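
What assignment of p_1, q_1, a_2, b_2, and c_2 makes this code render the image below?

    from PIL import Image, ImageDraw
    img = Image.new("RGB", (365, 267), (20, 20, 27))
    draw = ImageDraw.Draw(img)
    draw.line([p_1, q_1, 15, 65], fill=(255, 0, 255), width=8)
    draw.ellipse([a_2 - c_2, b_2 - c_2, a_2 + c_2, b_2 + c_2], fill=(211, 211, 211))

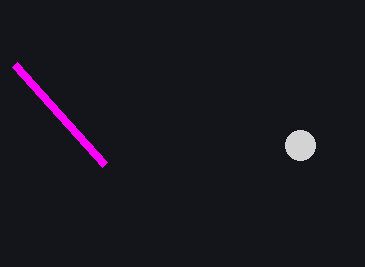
p_1 = 105
q_1 = 165
a_2 = 300
b_2 = 145
c_2 = 15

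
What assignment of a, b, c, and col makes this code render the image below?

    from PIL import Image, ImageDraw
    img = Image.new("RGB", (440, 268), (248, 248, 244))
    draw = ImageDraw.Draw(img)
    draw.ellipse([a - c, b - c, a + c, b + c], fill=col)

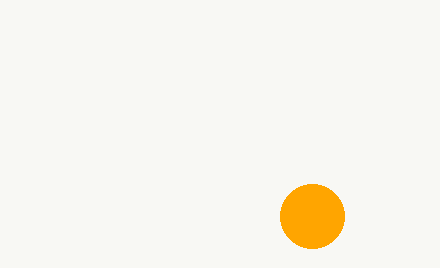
a = 312; b = 216; c = 32; col = 'orange'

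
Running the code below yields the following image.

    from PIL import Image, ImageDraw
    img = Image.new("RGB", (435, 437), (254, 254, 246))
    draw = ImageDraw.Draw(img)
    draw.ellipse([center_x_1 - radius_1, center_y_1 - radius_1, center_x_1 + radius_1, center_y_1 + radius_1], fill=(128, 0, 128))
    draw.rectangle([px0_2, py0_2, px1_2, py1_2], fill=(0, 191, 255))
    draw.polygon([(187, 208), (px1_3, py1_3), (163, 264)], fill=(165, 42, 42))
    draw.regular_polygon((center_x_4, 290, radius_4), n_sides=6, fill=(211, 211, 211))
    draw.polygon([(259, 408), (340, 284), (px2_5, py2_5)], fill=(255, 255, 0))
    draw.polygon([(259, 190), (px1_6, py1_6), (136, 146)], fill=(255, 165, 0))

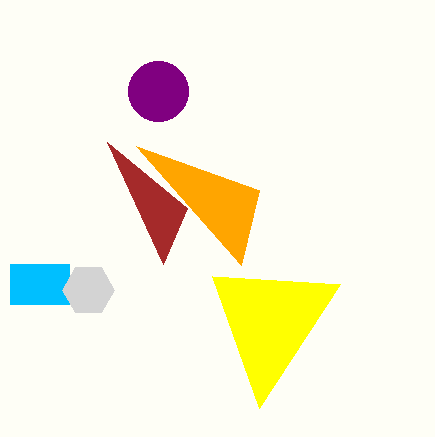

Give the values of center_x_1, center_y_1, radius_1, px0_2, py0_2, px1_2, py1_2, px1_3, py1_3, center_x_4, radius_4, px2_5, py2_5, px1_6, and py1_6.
center_x_1 = 158
center_y_1 = 91
radius_1 = 30
px0_2 = 10
py0_2 = 264
px1_2 = 69
py1_2 = 304
px1_3 = 107
py1_3 = 142
center_x_4 = 88
radius_4 = 26
px2_5 = 212
py2_5 = 276
px1_6 = 241
py1_6 = 265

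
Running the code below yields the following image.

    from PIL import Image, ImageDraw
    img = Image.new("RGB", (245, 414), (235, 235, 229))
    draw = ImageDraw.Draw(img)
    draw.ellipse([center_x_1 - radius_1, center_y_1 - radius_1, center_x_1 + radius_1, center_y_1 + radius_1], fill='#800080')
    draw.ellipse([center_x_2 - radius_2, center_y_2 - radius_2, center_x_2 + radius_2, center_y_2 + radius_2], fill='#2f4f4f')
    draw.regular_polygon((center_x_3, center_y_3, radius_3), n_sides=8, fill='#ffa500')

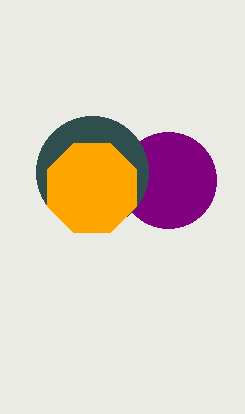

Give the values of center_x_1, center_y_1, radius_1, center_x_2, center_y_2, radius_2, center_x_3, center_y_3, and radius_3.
center_x_1 = 168
center_y_1 = 180
radius_1 = 48
center_x_2 = 92
center_y_2 = 172
radius_2 = 56
center_x_3 = 92
center_y_3 = 188
radius_3 = 48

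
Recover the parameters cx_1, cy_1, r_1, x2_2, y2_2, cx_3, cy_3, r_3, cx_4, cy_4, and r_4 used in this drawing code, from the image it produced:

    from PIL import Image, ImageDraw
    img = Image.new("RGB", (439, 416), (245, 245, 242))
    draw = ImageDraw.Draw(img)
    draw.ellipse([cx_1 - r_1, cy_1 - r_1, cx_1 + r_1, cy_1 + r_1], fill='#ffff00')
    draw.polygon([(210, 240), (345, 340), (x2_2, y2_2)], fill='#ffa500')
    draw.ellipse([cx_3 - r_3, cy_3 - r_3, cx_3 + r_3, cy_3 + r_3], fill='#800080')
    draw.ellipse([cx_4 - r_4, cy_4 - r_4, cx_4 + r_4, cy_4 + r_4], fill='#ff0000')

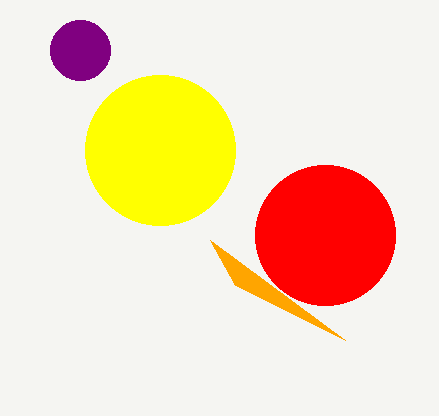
cx_1 = 160, cy_1 = 150, r_1 = 75, x2_2 = 235, y2_2 = 285, cx_3 = 80, cy_3 = 50, r_3 = 30, cx_4 = 325, cy_4 = 235, r_4 = 70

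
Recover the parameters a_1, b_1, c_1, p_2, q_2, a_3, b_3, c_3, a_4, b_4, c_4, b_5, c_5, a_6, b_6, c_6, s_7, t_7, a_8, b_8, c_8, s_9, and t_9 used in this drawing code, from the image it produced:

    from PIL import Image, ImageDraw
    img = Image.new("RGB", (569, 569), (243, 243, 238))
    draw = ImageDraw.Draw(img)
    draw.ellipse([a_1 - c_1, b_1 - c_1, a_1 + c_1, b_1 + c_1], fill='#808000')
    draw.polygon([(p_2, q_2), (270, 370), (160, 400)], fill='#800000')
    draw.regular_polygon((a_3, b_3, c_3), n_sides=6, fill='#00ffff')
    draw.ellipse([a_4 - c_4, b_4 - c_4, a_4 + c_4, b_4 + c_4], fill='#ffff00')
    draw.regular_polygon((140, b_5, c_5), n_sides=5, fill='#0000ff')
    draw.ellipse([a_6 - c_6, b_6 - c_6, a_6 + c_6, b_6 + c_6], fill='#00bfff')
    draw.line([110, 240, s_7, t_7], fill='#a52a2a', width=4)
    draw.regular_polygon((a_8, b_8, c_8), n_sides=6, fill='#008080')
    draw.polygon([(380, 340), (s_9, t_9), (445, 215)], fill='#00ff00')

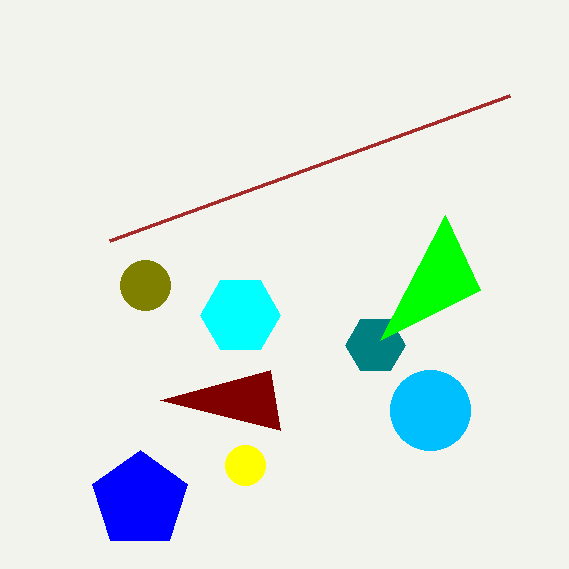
a_1 = 145, b_1 = 285, c_1 = 25, p_2 = 280, q_2 = 430, a_3 = 240, b_3 = 315, c_3 = 40, a_4 = 245, b_4 = 465, c_4 = 20, b_5 = 500, c_5 = 50, a_6 = 430, b_6 = 410, c_6 = 40, s_7 = 510, t_7 = 95, a_8 = 375, b_8 = 345, c_8 = 30, s_9 = 480, t_9 = 290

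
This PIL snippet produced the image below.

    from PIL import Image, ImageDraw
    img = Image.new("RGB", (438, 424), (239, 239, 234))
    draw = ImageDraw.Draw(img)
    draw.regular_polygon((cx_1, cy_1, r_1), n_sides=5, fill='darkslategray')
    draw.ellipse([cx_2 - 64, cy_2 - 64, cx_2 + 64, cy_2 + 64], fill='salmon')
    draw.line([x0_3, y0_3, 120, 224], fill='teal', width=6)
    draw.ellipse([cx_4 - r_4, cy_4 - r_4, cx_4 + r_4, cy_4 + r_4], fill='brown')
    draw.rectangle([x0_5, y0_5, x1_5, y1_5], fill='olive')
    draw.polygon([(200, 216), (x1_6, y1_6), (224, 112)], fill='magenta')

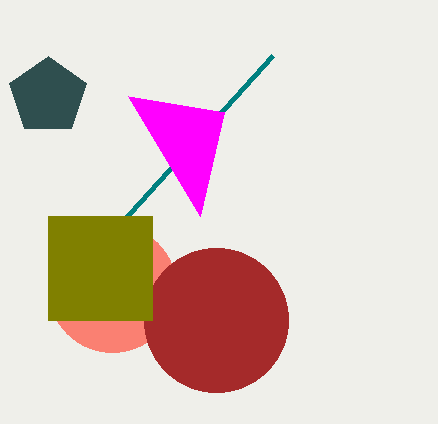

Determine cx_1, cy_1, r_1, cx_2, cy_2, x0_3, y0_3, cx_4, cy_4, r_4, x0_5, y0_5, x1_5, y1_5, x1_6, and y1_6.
cx_1 = 48, cy_1 = 96, r_1 = 40, cx_2 = 112, cy_2 = 288, x0_3 = 272, y0_3 = 56, cx_4 = 216, cy_4 = 320, r_4 = 72, x0_5 = 48, y0_5 = 216, x1_5 = 152, y1_5 = 320, x1_6 = 128, y1_6 = 96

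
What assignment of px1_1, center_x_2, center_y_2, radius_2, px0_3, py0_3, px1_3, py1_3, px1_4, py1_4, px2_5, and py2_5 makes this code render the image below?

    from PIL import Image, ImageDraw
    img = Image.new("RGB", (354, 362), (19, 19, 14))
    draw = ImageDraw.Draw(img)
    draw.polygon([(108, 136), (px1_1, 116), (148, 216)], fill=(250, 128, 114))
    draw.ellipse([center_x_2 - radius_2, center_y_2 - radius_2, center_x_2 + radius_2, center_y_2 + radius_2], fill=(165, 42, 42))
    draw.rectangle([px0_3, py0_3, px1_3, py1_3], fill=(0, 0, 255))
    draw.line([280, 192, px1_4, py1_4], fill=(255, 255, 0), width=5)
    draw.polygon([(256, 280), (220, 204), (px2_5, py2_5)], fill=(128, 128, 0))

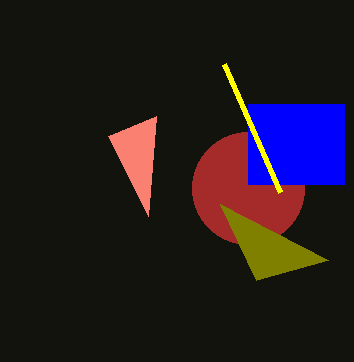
px1_1 = 156, center_x_2 = 248, center_y_2 = 188, radius_2 = 56, px0_3 = 248, py0_3 = 104, px1_3 = 344, py1_3 = 184, px1_4 = 224, py1_4 = 64, px2_5 = 328, py2_5 = 260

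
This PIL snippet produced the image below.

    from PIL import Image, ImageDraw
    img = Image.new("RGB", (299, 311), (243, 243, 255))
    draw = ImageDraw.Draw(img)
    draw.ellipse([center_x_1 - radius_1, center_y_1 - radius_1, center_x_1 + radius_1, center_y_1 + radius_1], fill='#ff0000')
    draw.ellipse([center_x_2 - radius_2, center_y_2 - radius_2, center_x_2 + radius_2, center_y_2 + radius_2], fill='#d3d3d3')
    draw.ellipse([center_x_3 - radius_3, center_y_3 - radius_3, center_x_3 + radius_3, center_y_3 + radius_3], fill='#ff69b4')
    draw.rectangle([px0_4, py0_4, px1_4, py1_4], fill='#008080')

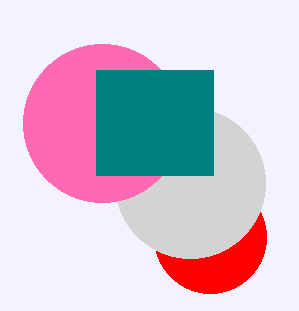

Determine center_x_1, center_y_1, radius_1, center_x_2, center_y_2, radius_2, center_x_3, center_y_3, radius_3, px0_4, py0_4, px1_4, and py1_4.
center_x_1 = 210; center_y_1 = 237; radius_1 = 56; center_x_2 = 190; center_y_2 = 183; radius_2 = 75; center_x_3 = 102; center_y_3 = 123; radius_3 = 79; px0_4 = 96; py0_4 = 70; px1_4 = 213; py1_4 = 175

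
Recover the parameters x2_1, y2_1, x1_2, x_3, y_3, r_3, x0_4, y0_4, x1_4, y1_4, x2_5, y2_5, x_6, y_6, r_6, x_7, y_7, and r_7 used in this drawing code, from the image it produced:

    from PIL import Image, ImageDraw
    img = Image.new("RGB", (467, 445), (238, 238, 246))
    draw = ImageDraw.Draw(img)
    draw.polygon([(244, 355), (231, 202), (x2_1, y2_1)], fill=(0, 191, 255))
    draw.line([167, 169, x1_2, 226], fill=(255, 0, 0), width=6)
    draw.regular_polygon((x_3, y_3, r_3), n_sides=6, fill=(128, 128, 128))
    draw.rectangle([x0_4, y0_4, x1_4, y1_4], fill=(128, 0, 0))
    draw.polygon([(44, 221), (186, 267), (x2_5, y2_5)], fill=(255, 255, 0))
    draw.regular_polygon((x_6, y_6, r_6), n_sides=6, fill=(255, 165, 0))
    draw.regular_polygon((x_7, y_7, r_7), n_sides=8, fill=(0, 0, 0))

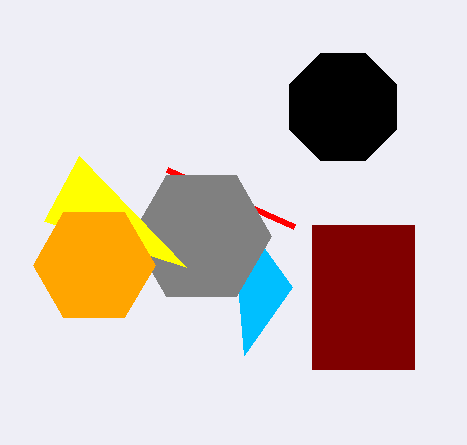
x2_1 = 292, y2_1 = 287, x1_2 = 294, x_3 = 201, y_3 = 236, r_3 = 70, x0_4 = 312, y0_4 = 225, x1_4 = 414, y1_4 = 369, x2_5 = 79, y2_5 = 156, x_6 = 94, y_6 = 265, r_6 = 61, x_7 = 343, y_7 = 107, r_7 = 58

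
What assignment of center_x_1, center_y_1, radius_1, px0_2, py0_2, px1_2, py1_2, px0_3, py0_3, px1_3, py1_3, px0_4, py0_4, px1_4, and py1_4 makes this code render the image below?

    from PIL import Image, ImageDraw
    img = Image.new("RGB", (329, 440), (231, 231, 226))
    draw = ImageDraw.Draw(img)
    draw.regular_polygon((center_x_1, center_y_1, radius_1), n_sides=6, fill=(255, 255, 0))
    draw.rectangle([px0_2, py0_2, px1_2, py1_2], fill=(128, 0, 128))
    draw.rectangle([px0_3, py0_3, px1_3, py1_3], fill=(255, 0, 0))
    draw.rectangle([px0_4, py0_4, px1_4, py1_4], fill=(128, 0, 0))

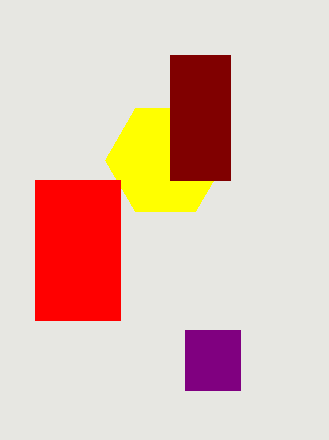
center_x_1 = 165, center_y_1 = 160, radius_1 = 60, px0_2 = 185, py0_2 = 330, px1_2 = 240, py1_2 = 390, px0_3 = 35, py0_3 = 180, px1_3 = 120, py1_3 = 320, px0_4 = 170, py0_4 = 55, px1_4 = 230, py1_4 = 180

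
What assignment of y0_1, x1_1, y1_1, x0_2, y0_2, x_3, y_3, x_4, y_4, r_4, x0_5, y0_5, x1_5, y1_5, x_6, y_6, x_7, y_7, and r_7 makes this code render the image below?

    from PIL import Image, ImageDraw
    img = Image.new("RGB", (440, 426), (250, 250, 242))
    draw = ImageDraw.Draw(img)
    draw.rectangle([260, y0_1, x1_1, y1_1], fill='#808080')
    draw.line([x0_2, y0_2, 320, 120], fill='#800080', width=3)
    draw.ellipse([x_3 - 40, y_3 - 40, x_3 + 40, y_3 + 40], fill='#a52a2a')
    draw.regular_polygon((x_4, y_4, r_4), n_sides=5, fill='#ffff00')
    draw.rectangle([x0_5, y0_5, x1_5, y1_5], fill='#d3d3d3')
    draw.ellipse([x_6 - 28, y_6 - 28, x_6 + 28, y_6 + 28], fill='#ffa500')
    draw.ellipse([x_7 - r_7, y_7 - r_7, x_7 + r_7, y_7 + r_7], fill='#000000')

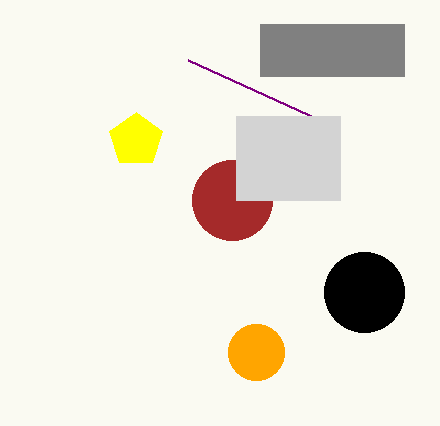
y0_1 = 24
x1_1 = 404
y1_1 = 76
x0_2 = 188
y0_2 = 60
x_3 = 232
y_3 = 200
x_4 = 136
y_4 = 140
r_4 = 28
x0_5 = 236
y0_5 = 116
x1_5 = 340
y1_5 = 200
x_6 = 256
y_6 = 352
x_7 = 364
y_7 = 292
r_7 = 40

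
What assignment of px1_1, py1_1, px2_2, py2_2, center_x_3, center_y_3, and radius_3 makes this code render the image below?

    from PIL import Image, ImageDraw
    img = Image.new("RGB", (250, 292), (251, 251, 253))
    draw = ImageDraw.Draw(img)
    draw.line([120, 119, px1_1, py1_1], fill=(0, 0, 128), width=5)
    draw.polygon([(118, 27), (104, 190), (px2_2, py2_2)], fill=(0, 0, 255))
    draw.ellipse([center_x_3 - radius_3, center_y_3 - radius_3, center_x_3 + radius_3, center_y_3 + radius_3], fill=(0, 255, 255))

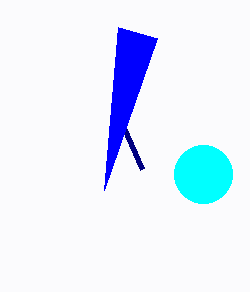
px1_1 = 142
py1_1 = 169
px2_2 = 157
py2_2 = 38
center_x_3 = 203
center_y_3 = 174
radius_3 = 29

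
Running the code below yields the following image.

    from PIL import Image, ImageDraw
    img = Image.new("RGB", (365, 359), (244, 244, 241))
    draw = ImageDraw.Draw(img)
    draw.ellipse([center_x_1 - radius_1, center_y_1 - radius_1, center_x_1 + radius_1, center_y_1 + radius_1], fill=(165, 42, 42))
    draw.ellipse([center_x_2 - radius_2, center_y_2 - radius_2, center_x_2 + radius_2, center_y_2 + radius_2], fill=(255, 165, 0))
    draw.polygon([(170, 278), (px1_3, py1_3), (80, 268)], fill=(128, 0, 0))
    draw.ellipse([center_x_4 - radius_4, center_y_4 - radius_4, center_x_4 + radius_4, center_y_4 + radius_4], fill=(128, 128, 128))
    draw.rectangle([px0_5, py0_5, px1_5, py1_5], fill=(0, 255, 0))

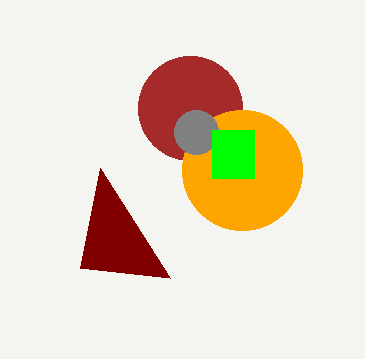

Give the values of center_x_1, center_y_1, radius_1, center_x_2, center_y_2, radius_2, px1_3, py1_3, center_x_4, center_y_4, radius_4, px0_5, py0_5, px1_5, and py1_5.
center_x_1 = 190; center_y_1 = 108; radius_1 = 52; center_x_2 = 242; center_y_2 = 170; radius_2 = 60; px1_3 = 100; py1_3 = 168; center_x_4 = 196; center_y_4 = 132; radius_4 = 22; px0_5 = 212; py0_5 = 130; px1_5 = 254; py1_5 = 178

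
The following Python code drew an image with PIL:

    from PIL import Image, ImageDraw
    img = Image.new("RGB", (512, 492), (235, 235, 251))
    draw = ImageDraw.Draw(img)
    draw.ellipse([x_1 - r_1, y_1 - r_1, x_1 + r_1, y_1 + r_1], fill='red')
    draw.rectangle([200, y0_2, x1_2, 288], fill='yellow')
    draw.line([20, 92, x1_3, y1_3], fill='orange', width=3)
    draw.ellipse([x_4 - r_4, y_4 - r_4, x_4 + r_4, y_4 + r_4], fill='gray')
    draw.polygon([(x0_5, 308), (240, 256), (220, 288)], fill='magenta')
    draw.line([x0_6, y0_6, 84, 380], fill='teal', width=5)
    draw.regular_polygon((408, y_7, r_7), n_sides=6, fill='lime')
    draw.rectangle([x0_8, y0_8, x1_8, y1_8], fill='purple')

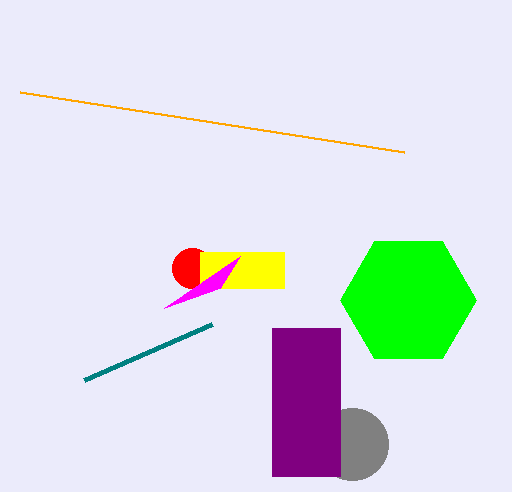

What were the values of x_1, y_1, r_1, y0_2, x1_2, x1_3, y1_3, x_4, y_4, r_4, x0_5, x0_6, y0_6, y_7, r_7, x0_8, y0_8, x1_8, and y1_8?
x_1 = 192; y_1 = 268; r_1 = 20; y0_2 = 252; x1_2 = 284; x1_3 = 404; y1_3 = 152; x_4 = 352; y_4 = 444; r_4 = 36; x0_5 = 164; x0_6 = 212; y0_6 = 324; y_7 = 300; r_7 = 68; x0_8 = 272; y0_8 = 328; x1_8 = 340; y1_8 = 476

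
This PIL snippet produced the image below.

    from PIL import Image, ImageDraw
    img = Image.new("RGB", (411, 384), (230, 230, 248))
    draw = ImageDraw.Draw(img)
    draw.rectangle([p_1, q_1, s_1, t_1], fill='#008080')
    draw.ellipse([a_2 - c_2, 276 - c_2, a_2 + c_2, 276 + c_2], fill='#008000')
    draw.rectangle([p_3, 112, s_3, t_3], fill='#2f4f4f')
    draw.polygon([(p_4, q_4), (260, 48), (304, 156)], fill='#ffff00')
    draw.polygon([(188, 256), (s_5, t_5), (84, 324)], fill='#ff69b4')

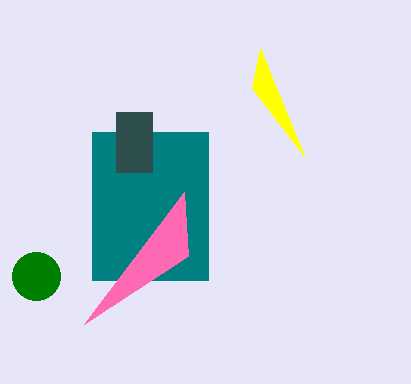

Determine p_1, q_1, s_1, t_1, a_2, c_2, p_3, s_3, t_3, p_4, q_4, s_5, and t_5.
p_1 = 92
q_1 = 132
s_1 = 208
t_1 = 280
a_2 = 36
c_2 = 24
p_3 = 116
s_3 = 152
t_3 = 172
p_4 = 252
q_4 = 88
s_5 = 184
t_5 = 192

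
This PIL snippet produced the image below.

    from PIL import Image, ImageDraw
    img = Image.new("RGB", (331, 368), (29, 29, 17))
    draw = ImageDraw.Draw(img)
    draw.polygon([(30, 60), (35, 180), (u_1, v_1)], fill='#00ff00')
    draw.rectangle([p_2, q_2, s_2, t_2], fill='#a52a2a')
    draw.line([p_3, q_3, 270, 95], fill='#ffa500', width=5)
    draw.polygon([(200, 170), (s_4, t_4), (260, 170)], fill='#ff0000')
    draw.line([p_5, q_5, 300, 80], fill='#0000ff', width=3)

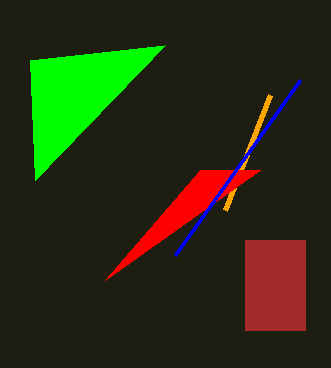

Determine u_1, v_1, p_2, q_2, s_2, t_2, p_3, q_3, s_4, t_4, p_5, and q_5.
u_1 = 165, v_1 = 45, p_2 = 245, q_2 = 240, s_2 = 305, t_2 = 330, p_3 = 225, q_3 = 210, s_4 = 105, t_4 = 280, p_5 = 175, q_5 = 255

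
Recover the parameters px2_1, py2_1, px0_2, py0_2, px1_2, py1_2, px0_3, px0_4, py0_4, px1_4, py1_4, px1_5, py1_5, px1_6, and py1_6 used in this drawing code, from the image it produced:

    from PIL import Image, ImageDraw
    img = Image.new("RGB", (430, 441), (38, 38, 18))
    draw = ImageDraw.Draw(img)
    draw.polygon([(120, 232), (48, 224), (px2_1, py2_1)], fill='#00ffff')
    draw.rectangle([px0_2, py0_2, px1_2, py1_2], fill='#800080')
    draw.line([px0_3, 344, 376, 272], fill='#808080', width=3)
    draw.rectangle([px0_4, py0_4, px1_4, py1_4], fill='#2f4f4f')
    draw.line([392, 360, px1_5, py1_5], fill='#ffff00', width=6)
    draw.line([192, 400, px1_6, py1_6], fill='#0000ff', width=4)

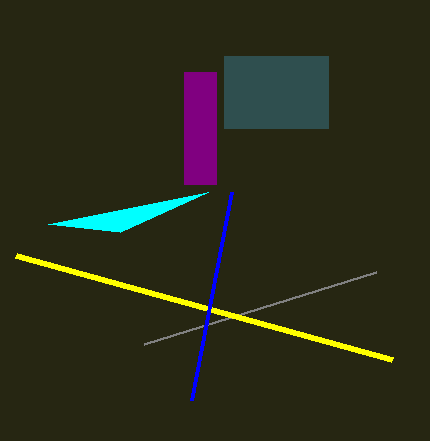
px2_1 = 208; py2_1 = 192; px0_2 = 184; py0_2 = 72; px1_2 = 216; py1_2 = 184; px0_3 = 144; px0_4 = 224; py0_4 = 56; px1_4 = 328; py1_4 = 128; px1_5 = 16; py1_5 = 256; px1_6 = 232; py1_6 = 192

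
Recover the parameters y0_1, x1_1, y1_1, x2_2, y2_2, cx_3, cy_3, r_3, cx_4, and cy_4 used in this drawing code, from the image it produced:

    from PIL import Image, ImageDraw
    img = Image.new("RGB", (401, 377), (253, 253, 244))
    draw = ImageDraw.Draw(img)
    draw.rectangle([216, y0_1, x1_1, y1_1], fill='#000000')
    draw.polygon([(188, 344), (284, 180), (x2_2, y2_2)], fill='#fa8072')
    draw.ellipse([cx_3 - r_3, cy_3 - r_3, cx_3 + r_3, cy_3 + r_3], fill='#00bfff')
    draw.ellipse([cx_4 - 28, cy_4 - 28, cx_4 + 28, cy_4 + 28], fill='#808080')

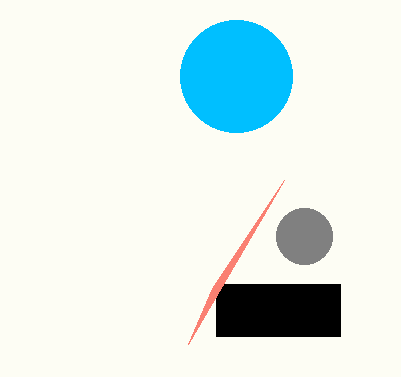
y0_1 = 284; x1_1 = 340; y1_1 = 336; x2_2 = 212; y2_2 = 288; cx_3 = 236; cy_3 = 76; r_3 = 56; cx_4 = 304; cy_4 = 236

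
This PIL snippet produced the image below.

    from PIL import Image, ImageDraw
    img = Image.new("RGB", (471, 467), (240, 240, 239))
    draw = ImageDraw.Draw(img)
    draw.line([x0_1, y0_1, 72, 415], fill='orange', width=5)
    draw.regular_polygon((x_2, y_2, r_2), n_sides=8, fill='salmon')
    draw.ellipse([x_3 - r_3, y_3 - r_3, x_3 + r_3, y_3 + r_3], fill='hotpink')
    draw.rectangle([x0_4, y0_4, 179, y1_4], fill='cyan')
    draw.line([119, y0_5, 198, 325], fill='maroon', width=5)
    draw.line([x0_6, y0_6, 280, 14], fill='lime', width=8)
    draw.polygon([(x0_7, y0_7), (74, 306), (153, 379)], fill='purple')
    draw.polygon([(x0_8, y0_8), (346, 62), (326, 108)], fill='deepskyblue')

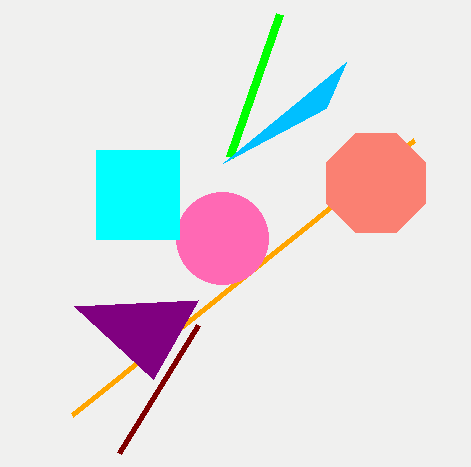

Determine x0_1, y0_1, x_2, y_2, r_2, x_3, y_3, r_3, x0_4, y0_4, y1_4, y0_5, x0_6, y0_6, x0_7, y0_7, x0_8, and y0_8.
x0_1 = 414, y0_1 = 140, x_2 = 376, y_2 = 183, r_2 = 54, x_3 = 222, y_3 = 238, r_3 = 46, x0_4 = 96, y0_4 = 150, y1_4 = 239, y0_5 = 453, x0_6 = 230, y0_6 = 157, x0_7 = 198, y0_7 = 300, x0_8 = 223, y0_8 = 163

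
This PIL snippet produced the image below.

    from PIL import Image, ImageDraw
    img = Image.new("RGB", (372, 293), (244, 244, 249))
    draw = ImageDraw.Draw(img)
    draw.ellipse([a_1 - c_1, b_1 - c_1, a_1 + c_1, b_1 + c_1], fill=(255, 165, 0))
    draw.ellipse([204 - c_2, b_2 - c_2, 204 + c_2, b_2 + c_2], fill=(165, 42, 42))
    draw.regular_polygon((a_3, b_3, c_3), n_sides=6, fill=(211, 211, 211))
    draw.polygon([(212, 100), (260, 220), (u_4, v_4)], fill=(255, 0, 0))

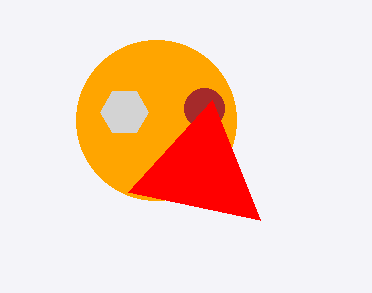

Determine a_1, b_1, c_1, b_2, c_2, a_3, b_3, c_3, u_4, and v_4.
a_1 = 156
b_1 = 120
c_1 = 80
b_2 = 108
c_2 = 20
a_3 = 124
b_3 = 112
c_3 = 24
u_4 = 128
v_4 = 192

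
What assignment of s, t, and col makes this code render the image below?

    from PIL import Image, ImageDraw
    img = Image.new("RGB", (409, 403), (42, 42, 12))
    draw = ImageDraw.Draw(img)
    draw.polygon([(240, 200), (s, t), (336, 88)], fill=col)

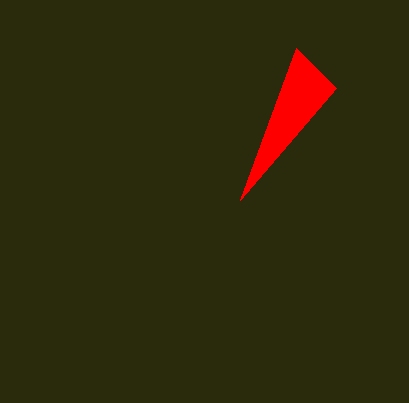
s = 296
t = 48
col = 'red'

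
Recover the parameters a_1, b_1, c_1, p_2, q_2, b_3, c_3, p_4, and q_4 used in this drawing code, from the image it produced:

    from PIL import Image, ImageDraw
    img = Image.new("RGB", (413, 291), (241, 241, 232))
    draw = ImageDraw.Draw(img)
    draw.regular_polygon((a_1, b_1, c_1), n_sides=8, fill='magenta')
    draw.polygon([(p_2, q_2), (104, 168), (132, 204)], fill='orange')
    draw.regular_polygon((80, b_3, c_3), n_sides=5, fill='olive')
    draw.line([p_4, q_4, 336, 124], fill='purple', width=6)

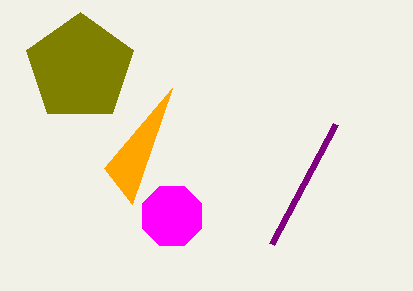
a_1 = 172
b_1 = 216
c_1 = 32
p_2 = 172
q_2 = 88
b_3 = 68
c_3 = 56
p_4 = 272
q_4 = 244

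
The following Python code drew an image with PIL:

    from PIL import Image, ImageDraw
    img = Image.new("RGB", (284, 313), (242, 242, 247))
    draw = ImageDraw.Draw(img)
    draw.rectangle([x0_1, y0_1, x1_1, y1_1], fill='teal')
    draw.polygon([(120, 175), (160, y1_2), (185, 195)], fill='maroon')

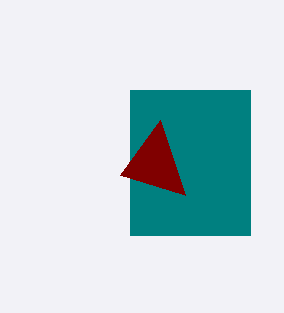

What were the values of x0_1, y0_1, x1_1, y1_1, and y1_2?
x0_1 = 130; y0_1 = 90; x1_1 = 250; y1_1 = 235; y1_2 = 120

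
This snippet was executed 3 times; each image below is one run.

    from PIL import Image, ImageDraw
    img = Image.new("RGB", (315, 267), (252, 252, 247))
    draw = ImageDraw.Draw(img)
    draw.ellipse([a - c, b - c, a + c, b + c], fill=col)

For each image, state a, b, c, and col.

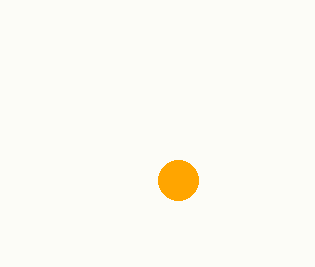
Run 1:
a = 178; b = 180; c = 20; col = 'orange'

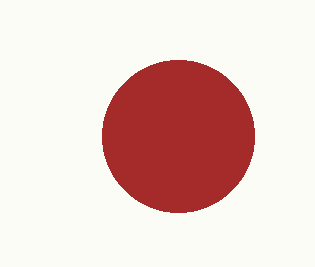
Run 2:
a = 178; b = 136; c = 76; col = 'brown'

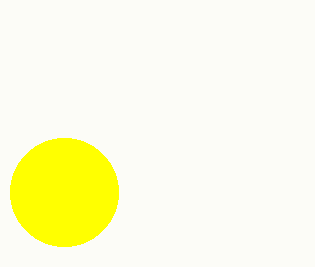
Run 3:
a = 64; b = 192; c = 54; col = 'yellow'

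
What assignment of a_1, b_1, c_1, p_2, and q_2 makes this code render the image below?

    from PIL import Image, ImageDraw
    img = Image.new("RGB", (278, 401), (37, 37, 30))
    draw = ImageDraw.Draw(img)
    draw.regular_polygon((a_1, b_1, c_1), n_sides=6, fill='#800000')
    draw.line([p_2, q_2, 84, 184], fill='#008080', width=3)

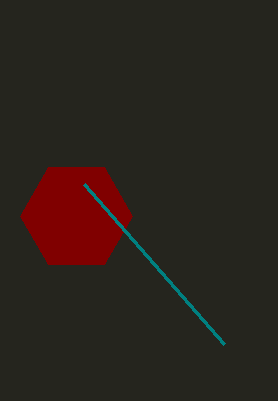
a_1 = 76; b_1 = 216; c_1 = 56; p_2 = 224; q_2 = 344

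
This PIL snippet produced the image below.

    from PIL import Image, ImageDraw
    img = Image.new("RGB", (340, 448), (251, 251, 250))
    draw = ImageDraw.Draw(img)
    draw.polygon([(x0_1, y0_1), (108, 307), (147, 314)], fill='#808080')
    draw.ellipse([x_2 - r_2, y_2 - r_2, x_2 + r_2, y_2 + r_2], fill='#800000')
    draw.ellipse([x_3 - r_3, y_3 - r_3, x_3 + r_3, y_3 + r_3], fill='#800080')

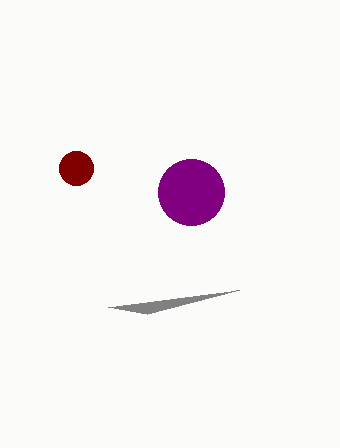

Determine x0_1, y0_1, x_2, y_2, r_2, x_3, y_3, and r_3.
x0_1 = 239, y0_1 = 290, x_2 = 76, y_2 = 168, r_2 = 17, x_3 = 191, y_3 = 192, r_3 = 33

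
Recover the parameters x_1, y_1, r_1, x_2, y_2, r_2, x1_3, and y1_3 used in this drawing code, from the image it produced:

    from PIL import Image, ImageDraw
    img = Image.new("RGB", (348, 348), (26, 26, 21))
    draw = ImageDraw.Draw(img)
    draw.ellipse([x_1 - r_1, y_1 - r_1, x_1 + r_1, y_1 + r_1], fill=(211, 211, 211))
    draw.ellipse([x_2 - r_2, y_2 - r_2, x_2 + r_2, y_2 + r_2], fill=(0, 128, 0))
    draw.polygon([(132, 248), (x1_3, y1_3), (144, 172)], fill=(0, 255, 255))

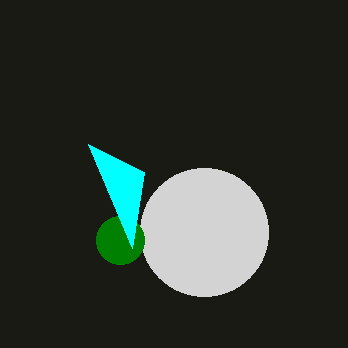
x_1 = 204
y_1 = 232
r_1 = 64
x_2 = 120
y_2 = 240
r_2 = 24
x1_3 = 88
y1_3 = 144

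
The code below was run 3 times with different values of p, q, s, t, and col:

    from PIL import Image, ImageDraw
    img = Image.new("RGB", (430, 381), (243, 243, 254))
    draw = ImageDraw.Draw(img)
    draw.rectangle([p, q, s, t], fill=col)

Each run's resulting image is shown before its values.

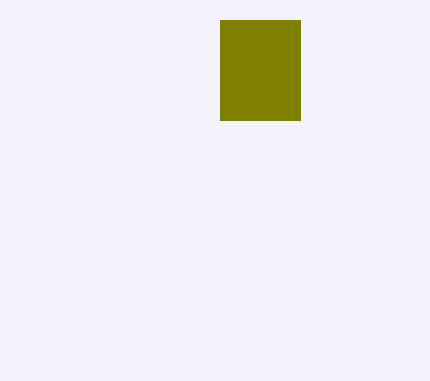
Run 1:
p = 220, q = 20, s = 300, t = 120, col = 'olive'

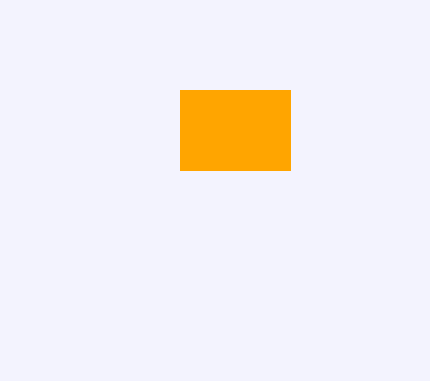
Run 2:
p = 180, q = 90, s = 290, t = 170, col = 'orange'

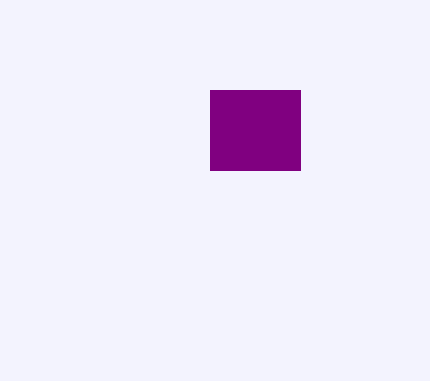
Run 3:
p = 210, q = 90, s = 300, t = 170, col = 'purple'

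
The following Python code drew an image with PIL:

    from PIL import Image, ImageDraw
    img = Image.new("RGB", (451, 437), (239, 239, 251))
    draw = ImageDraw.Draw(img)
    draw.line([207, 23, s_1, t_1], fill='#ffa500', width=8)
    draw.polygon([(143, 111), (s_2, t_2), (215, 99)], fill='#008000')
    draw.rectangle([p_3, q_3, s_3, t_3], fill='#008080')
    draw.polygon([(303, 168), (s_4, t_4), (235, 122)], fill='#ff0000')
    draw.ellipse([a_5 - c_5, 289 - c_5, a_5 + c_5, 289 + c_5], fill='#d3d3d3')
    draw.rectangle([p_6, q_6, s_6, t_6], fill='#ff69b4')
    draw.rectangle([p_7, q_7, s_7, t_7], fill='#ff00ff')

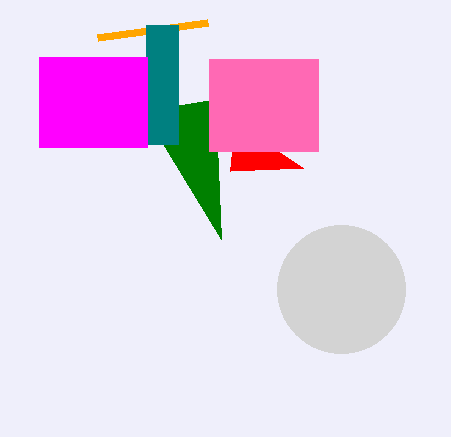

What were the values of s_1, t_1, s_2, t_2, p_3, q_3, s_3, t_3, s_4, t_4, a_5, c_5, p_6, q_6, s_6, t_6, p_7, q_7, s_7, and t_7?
s_1 = 97; t_1 = 38; s_2 = 221; t_2 = 239; p_3 = 146; q_3 = 25; s_3 = 178; t_3 = 144; s_4 = 230; t_4 = 171; a_5 = 341; c_5 = 64; p_6 = 209; q_6 = 59; s_6 = 318; t_6 = 151; p_7 = 39; q_7 = 57; s_7 = 147; t_7 = 147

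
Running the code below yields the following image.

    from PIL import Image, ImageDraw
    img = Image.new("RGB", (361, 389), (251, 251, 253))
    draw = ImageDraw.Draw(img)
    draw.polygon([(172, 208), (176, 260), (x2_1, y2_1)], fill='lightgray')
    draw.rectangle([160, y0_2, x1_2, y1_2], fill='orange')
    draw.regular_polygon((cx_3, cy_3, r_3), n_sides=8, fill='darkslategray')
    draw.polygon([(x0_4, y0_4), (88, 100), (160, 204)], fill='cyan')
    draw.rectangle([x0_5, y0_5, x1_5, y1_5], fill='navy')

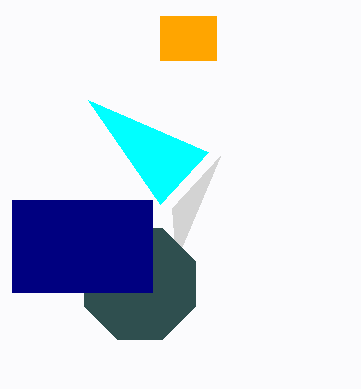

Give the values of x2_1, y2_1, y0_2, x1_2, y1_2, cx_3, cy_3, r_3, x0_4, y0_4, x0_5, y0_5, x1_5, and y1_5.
x2_1 = 220, y2_1 = 156, y0_2 = 16, x1_2 = 216, y1_2 = 60, cx_3 = 140, cy_3 = 284, r_3 = 60, x0_4 = 208, y0_4 = 152, x0_5 = 12, y0_5 = 200, x1_5 = 152, y1_5 = 292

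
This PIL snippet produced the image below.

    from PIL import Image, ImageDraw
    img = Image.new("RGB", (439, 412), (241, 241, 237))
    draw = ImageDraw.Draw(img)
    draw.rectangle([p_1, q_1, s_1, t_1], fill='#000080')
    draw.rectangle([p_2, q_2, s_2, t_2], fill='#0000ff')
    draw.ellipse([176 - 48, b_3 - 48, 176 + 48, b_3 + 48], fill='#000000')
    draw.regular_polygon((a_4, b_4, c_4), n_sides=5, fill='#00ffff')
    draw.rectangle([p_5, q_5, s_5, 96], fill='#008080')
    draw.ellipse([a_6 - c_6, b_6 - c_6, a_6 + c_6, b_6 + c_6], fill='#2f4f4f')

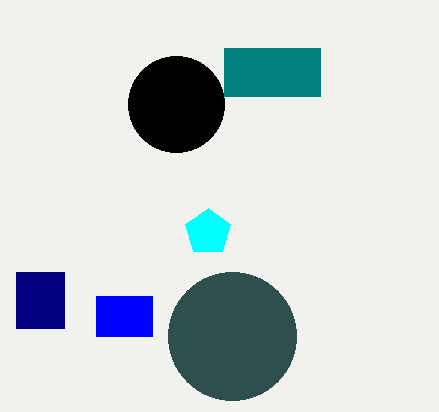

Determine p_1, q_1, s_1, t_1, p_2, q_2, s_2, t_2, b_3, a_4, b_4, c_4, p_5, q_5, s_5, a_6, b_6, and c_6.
p_1 = 16; q_1 = 272; s_1 = 64; t_1 = 328; p_2 = 96; q_2 = 296; s_2 = 152; t_2 = 336; b_3 = 104; a_4 = 208; b_4 = 232; c_4 = 24; p_5 = 224; q_5 = 48; s_5 = 320; a_6 = 232; b_6 = 336; c_6 = 64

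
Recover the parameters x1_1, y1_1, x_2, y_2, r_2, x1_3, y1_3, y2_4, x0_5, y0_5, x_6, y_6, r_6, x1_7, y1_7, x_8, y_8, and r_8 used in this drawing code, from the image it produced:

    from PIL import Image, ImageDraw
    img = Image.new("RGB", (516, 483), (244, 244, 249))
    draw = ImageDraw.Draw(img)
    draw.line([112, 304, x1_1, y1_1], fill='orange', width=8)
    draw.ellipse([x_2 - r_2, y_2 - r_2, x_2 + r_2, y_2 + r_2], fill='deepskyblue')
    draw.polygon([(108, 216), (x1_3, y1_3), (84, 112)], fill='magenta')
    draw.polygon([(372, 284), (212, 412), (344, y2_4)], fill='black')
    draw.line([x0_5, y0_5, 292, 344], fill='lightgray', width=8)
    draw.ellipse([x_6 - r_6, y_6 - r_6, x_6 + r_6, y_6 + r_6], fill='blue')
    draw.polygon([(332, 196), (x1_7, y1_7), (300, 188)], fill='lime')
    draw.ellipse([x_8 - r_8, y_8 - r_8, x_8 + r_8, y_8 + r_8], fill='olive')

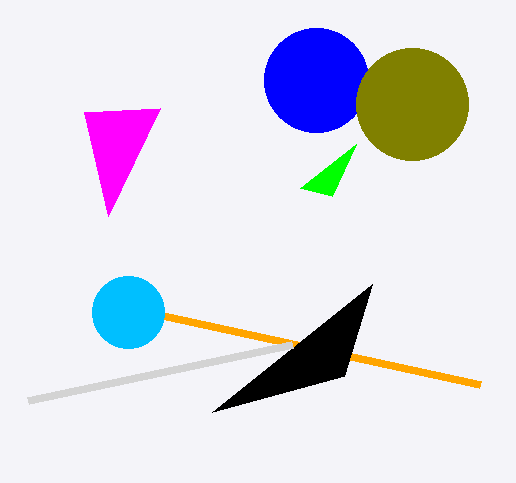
x1_1 = 480, y1_1 = 384, x_2 = 128, y_2 = 312, r_2 = 36, x1_3 = 160, y1_3 = 108, y2_4 = 376, x0_5 = 28, y0_5 = 400, x_6 = 316, y_6 = 80, r_6 = 52, x1_7 = 356, y1_7 = 144, x_8 = 412, y_8 = 104, r_8 = 56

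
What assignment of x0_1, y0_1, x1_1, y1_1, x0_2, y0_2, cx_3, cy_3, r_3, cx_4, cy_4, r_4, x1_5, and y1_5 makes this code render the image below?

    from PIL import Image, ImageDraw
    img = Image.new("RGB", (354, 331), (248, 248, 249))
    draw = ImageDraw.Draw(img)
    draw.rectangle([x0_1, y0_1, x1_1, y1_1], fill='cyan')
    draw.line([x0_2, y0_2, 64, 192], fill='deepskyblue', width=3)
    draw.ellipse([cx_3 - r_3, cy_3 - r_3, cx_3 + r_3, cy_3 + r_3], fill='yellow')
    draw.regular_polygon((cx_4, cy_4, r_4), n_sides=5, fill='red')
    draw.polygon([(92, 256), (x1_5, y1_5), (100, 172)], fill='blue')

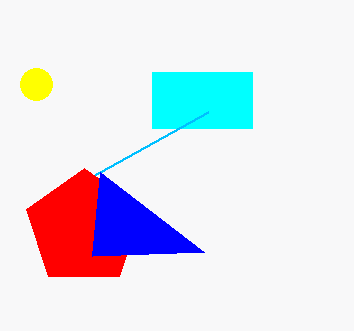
x0_1 = 152, y0_1 = 72, x1_1 = 252, y1_1 = 128, x0_2 = 208, y0_2 = 112, cx_3 = 36, cy_3 = 84, r_3 = 16, cx_4 = 84, cy_4 = 228, r_4 = 60, x1_5 = 204, y1_5 = 252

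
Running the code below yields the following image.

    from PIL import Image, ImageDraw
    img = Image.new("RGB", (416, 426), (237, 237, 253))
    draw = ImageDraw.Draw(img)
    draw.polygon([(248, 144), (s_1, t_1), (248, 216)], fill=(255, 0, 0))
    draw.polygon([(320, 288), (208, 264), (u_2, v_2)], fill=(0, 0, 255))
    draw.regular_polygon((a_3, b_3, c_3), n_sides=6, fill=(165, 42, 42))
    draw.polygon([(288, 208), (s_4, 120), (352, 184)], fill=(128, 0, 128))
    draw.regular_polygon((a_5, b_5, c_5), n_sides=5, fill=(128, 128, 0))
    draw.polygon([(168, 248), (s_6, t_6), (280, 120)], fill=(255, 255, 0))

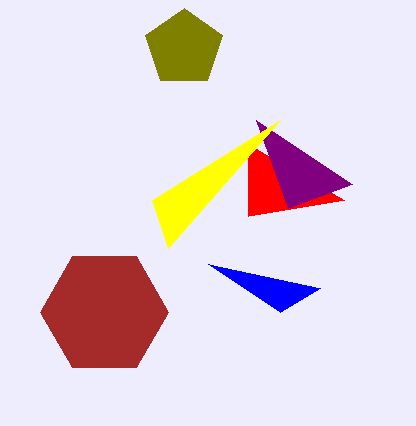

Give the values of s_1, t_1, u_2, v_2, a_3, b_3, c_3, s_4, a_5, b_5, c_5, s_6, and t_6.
s_1 = 344
t_1 = 200
u_2 = 280
v_2 = 312
a_3 = 104
b_3 = 312
c_3 = 64
s_4 = 256
a_5 = 184
b_5 = 48
c_5 = 40
s_6 = 152
t_6 = 200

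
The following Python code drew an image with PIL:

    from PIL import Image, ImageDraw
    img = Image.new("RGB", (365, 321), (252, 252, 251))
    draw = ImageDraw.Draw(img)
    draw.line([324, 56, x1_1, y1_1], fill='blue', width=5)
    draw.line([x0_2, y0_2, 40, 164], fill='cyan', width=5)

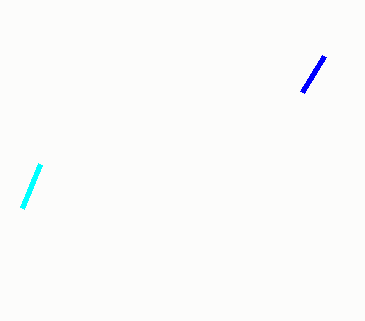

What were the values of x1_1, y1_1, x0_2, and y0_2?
x1_1 = 302
y1_1 = 92
x0_2 = 22
y0_2 = 208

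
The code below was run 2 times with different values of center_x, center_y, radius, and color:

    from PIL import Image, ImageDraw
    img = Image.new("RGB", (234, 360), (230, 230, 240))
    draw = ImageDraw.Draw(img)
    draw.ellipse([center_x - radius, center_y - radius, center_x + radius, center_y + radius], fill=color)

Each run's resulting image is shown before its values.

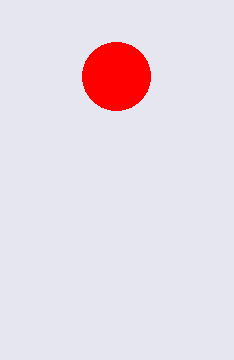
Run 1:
center_x = 116
center_y = 76
radius = 34
color = 'red'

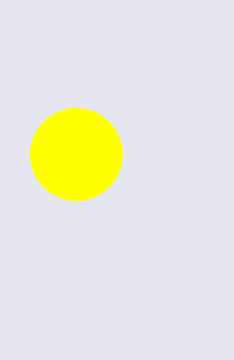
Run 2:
center_x = 76
center_y = 154
radius = 46
color = 'yellow'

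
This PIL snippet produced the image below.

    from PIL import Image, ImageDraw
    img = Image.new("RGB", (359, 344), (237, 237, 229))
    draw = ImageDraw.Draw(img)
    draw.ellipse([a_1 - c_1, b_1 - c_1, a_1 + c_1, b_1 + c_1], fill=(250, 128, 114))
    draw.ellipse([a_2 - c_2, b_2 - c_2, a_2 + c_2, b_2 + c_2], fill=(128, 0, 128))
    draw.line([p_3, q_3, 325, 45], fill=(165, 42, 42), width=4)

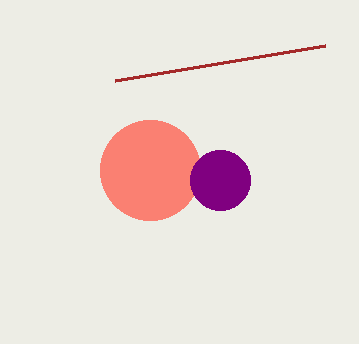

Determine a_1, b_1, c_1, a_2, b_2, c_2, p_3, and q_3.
a_1 = 150, b_1 = 170, c_1 = 50, a_2 = 220, b_2 = 180, c_2 = 30, p_3 = 115, q_3 = 80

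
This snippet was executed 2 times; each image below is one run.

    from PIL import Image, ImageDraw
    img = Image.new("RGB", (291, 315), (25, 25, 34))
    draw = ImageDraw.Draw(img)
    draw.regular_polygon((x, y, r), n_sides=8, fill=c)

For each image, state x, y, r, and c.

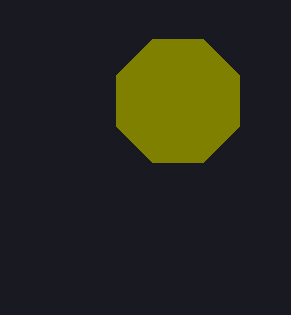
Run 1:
x = 178, y = 101, r = 67, c = 'olive'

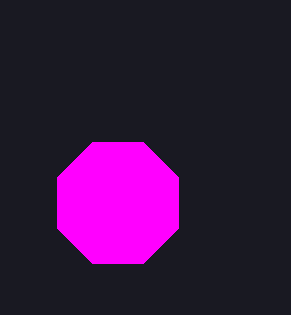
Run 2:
x = 118, y = 203, r = 66, c = 'magenta'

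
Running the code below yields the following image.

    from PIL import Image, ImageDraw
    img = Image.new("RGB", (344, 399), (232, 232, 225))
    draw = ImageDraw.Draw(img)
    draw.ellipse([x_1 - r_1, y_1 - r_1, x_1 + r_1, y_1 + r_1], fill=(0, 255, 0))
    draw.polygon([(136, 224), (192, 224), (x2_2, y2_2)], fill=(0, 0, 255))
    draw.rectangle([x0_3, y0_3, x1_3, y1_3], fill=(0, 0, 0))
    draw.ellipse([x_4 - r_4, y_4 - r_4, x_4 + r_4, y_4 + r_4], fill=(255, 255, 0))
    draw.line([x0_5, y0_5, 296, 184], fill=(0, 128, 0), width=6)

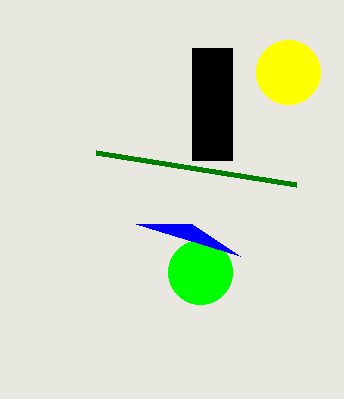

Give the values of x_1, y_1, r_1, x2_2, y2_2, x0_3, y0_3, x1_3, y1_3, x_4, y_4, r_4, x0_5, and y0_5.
x_1 = 200; y_1 = 272; r_1 = 32; x2_2 = 240; y2_2 = 256; x0_3 = 192; y0_3 = 48; x1_3 = 232; y1_3 = 160; x_4 = 288; y_4 = 72; r_4 = 32; x0_5 = 96; y0_5 = 152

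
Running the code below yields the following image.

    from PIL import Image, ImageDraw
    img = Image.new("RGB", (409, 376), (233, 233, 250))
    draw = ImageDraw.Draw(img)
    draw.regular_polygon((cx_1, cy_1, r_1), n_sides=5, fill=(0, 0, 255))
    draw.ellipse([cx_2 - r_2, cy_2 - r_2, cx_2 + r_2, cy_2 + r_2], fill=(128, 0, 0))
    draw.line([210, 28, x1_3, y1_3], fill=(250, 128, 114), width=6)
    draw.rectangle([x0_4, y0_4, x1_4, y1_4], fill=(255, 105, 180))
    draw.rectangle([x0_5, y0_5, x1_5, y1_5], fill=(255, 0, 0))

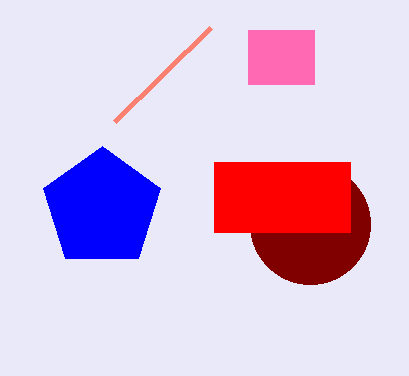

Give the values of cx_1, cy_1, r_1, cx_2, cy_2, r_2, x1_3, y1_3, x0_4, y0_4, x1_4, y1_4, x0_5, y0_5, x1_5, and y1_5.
cx_1 = 102; cy_1 = 208; r_1 = 62; cx_2 = 310; cy_2 = 224; r_2 = 60; x1_3 = 114; y1_3 = 122; x0_4 = 248; y0_4 = 30; x1_4 = 314; y1_4 = 84; x0_5 = 214; y0_5 = 162; x1_5 = 350; y1_5 = 232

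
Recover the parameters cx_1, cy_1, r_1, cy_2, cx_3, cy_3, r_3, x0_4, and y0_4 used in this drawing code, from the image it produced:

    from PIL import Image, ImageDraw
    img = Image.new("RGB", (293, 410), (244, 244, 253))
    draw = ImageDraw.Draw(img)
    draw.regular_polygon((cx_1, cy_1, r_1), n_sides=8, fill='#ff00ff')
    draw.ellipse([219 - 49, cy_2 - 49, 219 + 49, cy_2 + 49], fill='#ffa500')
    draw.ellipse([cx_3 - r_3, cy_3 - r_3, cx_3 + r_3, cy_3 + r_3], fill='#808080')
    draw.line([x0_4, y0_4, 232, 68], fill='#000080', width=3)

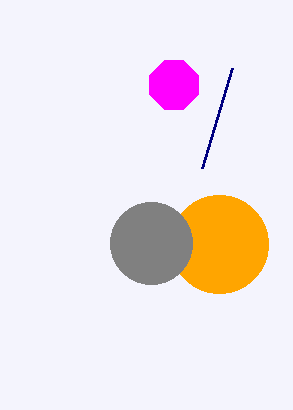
cx_1 = 174
cy_1 = 85
r_1 = 26
cy_2 = 244
cx_3 = 151
cy_3 = 243
r_3 = 41
x0_4 = 202
y0_4 = 168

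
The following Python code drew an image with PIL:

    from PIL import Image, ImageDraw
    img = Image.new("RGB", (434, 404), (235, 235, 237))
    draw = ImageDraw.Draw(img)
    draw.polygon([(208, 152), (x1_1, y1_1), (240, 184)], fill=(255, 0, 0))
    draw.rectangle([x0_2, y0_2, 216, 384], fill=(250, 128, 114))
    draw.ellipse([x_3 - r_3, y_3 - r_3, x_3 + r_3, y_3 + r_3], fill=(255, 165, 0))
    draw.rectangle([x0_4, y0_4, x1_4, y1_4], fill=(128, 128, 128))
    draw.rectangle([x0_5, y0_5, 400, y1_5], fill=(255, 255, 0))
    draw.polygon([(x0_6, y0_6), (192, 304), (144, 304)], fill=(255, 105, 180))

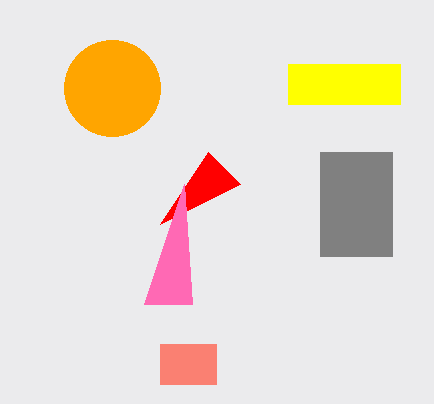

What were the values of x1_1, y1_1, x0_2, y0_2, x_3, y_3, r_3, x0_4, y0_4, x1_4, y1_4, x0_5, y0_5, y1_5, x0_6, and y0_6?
x1_1 = 160, y1_1 = 224, x0_2 = 160, y0_2 = 344, x_3 = 112, y_3 = 88, r_3 = 48, x0_4 = 320, y0_4 = 152, x1_4 = 392, y1_4 = 256, x0_5 = 288, y0_5 = 64, y1_5 = 104, x0_6 = 184, y0_6 = 184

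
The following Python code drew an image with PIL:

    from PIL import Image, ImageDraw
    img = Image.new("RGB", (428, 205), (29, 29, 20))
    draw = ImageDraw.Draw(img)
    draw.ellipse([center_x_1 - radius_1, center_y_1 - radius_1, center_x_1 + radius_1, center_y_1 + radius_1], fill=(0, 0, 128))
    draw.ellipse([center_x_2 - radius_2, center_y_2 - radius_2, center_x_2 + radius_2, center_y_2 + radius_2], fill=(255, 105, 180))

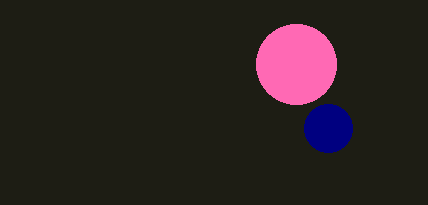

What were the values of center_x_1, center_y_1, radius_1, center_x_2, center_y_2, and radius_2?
center_x_1 = 328, center_y_1 = 128, radius_1 = 24, center_x_2 = 296, center_y_2 = 64, radius_2 = 40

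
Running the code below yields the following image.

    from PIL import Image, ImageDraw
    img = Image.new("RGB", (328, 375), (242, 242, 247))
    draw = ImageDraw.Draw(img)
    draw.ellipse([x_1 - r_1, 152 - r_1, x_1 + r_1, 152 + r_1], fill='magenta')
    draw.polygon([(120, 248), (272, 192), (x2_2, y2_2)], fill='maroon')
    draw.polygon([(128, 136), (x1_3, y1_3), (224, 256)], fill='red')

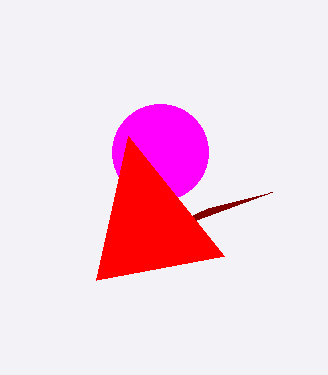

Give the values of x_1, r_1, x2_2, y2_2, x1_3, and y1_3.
x_1 = 160, r_1 = 48, x2_2 = 208, y2_2 = 208, x1_3 = 96, y1_3 = 280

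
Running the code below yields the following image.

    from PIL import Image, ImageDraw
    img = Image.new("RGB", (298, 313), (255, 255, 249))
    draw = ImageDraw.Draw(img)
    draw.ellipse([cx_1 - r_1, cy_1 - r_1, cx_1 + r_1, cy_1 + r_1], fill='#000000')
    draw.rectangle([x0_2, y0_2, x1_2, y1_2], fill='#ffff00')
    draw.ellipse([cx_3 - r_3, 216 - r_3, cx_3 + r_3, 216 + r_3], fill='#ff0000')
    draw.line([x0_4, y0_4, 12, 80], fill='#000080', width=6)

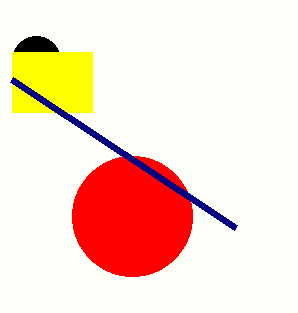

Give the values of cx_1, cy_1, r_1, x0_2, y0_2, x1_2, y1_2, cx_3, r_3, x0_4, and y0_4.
cx_1 = 36
cy_1 = 60
r_1 = 24
x0_2 = 12
y0_2 = 52
x1_2 = 92
y1_2 = 112
cx_3 = 132
r_3 = 60
x0_4 = 236
y0_4 = 228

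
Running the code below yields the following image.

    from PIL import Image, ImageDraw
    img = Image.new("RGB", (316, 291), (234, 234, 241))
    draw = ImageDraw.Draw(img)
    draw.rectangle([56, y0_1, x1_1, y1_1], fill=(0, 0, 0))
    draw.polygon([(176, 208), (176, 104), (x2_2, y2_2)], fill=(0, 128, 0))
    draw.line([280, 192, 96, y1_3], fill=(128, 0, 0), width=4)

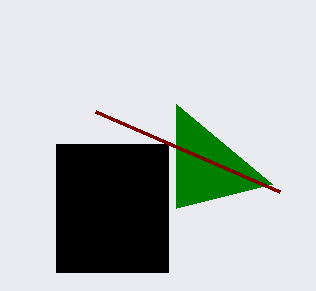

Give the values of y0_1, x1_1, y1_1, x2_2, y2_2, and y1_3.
y0_1 = 144
x1_1 = 168
y1_1 = 272
x2_2 = 272
y2_2 = 184
y1_3 = 112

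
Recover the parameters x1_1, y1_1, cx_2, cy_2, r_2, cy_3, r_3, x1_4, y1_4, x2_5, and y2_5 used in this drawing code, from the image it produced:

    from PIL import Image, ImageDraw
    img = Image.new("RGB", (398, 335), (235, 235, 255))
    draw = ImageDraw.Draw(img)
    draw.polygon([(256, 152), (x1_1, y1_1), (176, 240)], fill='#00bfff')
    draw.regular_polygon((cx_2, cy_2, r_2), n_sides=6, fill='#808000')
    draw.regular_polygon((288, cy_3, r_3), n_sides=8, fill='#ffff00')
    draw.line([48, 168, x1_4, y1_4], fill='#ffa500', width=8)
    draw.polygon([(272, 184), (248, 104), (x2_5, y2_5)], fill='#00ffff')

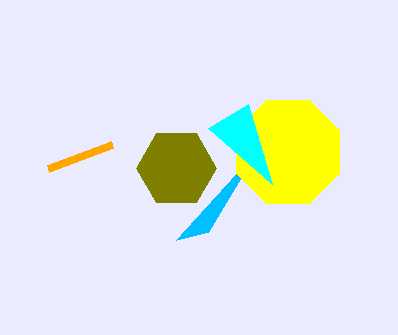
x1_1 = 208; y1_1 = 232; cx_2 = 176; cy_2 = 168; r_2 = 40; cy_3 = 152; r_3 = 56; x1_4 = 112; y1_4 = 144; x2_5 = 208; y2_5 = 128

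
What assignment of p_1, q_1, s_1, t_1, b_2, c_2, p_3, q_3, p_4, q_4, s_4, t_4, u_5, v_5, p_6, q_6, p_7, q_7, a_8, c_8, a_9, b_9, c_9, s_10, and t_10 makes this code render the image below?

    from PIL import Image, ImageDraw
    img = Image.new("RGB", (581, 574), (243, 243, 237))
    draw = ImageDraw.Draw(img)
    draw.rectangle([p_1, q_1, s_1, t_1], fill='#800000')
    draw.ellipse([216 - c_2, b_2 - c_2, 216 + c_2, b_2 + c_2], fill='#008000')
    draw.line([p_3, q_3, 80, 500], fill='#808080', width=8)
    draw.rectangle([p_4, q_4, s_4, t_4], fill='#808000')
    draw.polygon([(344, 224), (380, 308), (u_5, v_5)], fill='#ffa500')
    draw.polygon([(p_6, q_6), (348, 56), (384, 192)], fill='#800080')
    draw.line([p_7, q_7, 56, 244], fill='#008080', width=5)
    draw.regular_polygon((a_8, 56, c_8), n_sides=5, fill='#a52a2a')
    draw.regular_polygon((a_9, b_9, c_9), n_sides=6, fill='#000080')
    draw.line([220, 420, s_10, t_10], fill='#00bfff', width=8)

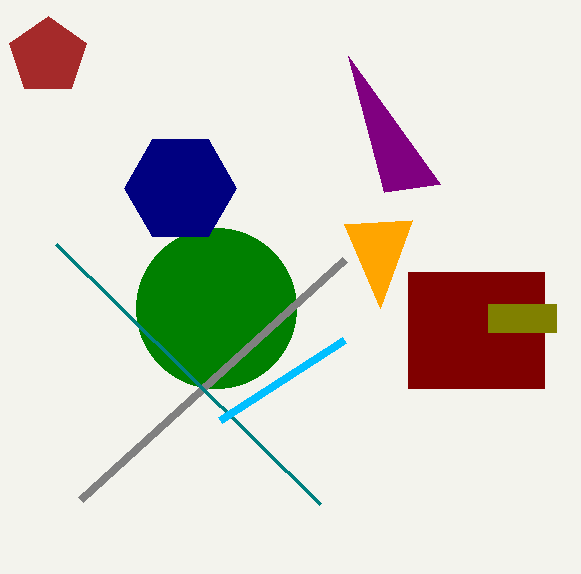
p_1 = 408; q_1 = 272; s_1 = 544; t_1 = 388; b_2 = 308; c_2 = 80; p_3 = 344; q_3 = 260; p_4 = 488; q_4 = 304; s_4 = 556; t_4 = 332; u_5 = 412; v_5 = 220; p_6 = 440; q_6 = 184; p_7 = 320; q_7 = 504; a_8 = 48; c_8 = 40; a_9 = 180; b_9 = 188; c_9 = 56; s_10 = 344; t_10 = 340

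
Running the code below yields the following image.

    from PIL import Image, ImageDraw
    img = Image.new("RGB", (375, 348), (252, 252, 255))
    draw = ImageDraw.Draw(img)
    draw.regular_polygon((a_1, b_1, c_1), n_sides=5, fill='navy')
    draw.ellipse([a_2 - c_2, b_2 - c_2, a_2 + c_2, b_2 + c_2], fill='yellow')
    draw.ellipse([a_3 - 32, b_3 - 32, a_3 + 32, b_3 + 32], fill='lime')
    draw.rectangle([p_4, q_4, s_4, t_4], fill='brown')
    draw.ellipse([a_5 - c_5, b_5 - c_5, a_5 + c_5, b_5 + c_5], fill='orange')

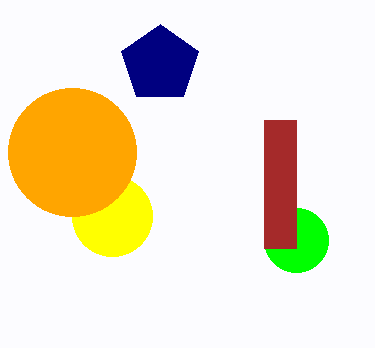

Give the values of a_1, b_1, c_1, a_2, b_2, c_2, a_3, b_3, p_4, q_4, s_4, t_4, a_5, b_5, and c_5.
a_1 = 160
b_1 = 64
c_1 = 40
a_2 = 112
b_2 = 216
c_2 = 40
a_3 = 296
b_3 = 240
p_4 = 264
q_4 = 120
s_4 = 296
t_4 = 248
a_5 = 72
b_5 = 152
c_5 = 64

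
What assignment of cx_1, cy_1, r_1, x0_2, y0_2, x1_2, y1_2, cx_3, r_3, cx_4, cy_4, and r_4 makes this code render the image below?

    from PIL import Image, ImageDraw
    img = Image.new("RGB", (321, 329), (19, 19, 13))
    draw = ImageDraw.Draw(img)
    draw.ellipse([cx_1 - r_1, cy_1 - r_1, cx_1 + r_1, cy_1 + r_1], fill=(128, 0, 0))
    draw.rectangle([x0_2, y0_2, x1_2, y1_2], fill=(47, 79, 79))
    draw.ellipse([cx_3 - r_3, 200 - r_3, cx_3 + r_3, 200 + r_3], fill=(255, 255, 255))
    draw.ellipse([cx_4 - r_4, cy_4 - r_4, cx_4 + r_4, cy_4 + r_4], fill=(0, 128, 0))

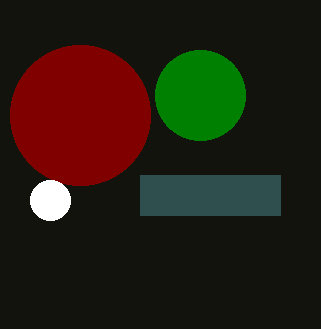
cx_1 = 80
cy_1 = 115
r_1 = 70
x0_2 = 140
y0_2 = 175
x1_2 = 280
y1_2 = 215
cx_3 = 50
r_3 = 20
cx_4 = 200
cy_4 = 95
r_4 = 45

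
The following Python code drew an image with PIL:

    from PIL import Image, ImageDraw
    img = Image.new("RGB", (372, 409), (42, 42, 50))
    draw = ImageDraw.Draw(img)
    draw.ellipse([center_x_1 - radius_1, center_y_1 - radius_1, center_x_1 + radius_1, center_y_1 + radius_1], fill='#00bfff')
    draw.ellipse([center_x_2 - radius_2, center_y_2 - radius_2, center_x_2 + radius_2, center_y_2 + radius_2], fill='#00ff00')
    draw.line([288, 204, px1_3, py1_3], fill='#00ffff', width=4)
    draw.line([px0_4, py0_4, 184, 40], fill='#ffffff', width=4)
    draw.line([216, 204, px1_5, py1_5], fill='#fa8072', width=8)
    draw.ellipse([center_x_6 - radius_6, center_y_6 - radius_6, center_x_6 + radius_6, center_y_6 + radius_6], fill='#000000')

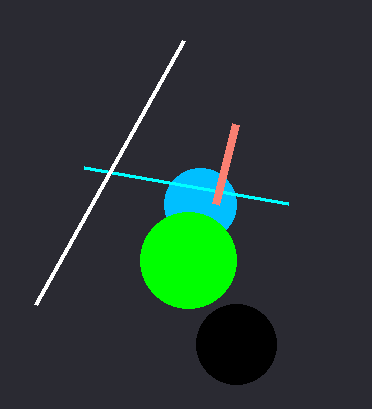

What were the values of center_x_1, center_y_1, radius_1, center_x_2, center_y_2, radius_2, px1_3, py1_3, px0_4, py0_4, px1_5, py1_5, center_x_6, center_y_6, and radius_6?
center_x_1 = 200, center_y_1 = 204, radius_1 = 36, center_x_2 = 188, center_y_2 = 260, radius_2 = 48, px1_3 = 84, py1_3 = 168, px0_4 = 36, py0_4 = 304, px1_5 = 236, py1_5 = 124, center_x_6 = 236, center_y_6 = 344, radius_6 = 40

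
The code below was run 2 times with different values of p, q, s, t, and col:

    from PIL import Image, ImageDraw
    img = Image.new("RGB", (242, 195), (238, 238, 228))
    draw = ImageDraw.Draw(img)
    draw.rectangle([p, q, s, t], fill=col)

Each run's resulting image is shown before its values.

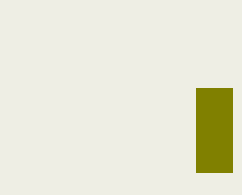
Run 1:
p = 196
q = 88
s = 232
t = 172
col = 'olive'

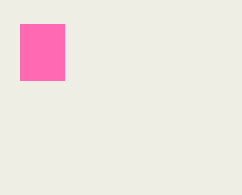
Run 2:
p = 20
q = 24
s = 64
t = 80
col = 'hotpink'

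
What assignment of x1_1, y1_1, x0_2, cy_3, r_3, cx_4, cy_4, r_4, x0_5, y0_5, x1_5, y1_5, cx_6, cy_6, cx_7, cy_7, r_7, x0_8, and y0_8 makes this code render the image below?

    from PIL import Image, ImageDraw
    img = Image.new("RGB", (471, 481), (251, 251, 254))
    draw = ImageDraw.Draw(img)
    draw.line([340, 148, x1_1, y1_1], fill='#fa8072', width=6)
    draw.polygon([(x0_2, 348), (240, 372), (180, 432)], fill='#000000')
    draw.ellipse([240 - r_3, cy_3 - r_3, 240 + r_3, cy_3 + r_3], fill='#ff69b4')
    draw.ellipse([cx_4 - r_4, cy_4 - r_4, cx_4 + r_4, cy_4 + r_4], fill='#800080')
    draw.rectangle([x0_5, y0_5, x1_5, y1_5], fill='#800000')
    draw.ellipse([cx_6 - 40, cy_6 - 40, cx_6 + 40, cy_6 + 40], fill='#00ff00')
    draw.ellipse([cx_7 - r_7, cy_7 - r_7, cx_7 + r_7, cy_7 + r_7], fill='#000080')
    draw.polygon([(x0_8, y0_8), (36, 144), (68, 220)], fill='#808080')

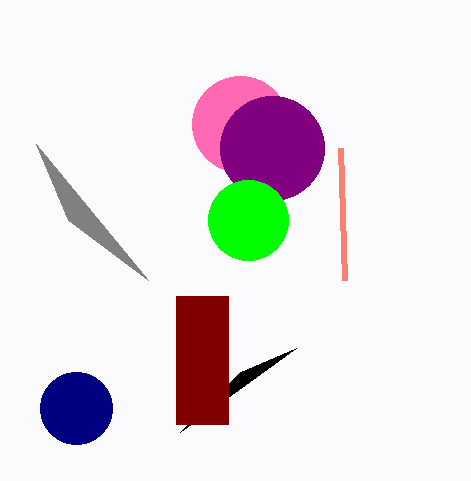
x1_1 = 344; y1_1 = 280; x0_2 = 296; cy_3 = 124; r_3 = 48; cx_4 = 272; cy_4 = 148; r_4 = 52; x0_5 = 176; y0_5 = 296; x1_5 = 228; y1_5 = 424; cx_6 = 248; cy_6 = 220; cx_7 = 76; cy_7 = 408; r_7 = 36; x0_8 = 148; y0_8 = 280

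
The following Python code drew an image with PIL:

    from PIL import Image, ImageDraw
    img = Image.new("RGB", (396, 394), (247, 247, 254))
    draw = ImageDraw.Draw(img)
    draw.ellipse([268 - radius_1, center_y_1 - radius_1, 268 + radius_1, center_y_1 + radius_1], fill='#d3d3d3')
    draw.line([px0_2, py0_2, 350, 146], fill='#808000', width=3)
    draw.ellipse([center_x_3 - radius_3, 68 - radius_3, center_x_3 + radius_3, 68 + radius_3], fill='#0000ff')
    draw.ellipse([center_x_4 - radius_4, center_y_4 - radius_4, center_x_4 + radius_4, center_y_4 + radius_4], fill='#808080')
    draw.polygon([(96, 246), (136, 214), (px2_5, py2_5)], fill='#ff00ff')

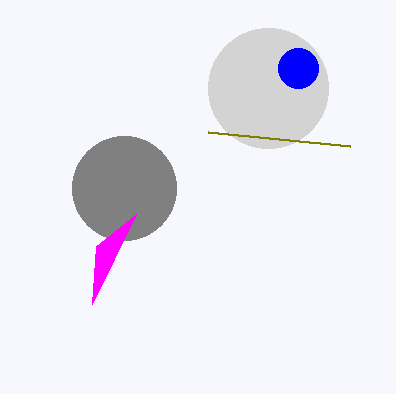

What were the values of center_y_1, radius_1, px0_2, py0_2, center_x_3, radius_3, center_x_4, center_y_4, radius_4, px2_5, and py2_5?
center_y_1 = 88
radius_1 = 60
px0_2 = 208
py0_2 = 132
center_x_3 = 298
radius_3 = 20
center_x_4 = 124
center_y_4 = 188
radius_4 = 52
px2_5 = 92
py2_5 = 304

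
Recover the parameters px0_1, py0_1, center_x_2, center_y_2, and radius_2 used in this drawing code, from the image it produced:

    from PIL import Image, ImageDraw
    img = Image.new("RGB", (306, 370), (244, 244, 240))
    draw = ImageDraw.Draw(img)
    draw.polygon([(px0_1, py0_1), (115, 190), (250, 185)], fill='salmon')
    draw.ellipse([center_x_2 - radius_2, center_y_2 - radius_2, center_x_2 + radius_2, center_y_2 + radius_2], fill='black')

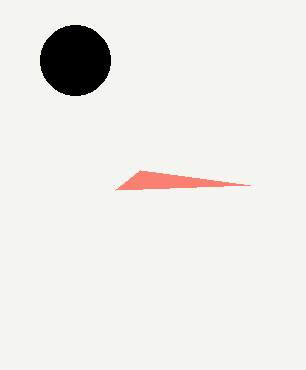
px0_1 = 140
py0_1 = 170
center_x_2 = 75
center_y_2 = 60
radius_2 = 35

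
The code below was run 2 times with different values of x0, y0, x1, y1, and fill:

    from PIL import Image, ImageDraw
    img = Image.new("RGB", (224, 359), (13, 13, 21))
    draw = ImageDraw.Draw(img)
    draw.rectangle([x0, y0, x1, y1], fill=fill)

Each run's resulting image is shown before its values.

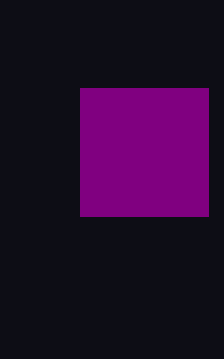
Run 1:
x0 = 80; y0 = 88; x1 = 208; y1 = 216; fill = 'purple'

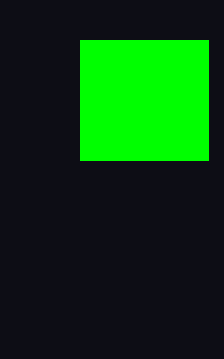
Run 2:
x0 = 80, y0 = 40, x1 = 208, y1 = 160, fill = 'lime'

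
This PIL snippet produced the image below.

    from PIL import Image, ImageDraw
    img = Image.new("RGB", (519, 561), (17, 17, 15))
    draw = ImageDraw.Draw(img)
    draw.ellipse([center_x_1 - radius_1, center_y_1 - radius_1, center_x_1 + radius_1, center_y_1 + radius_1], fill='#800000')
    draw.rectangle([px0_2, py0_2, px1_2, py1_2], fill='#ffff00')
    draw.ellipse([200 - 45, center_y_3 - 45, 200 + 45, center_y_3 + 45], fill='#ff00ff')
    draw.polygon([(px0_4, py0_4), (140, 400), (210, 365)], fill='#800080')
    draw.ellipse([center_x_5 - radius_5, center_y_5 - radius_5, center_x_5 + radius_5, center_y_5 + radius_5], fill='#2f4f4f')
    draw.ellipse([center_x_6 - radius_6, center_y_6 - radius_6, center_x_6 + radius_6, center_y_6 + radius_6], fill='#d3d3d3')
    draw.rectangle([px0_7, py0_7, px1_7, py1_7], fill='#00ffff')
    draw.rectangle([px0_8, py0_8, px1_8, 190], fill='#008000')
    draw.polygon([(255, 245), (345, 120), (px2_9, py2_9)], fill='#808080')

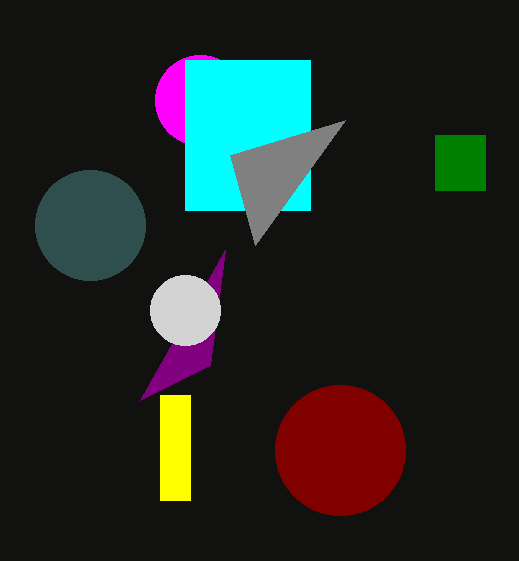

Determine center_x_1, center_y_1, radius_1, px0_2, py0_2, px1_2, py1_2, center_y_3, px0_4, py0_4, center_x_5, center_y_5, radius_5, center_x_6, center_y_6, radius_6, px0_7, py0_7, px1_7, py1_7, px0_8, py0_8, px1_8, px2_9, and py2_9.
center_x_1 = 340, center_y_1 = 450, radius_1 = 65, px0_2 = 160, py0_2 = 395, px1_2 = 190, py1_2 = 500, center_y_3 = 100, px0_4 = 225, py0_4 = 250, center_x_5 = 90, center_y_5 = 225, radius_5 = 55, center_x_6 = 185, center_y_6 = 310, radius_6 = 35, px0_7 = 185, py0_7 = 60, px1_7 = 310, py1_7 = 210, px0_8 = 435, py0_8 = 135, px1_8 = 485, px2_9 = 230, py2_9 = 155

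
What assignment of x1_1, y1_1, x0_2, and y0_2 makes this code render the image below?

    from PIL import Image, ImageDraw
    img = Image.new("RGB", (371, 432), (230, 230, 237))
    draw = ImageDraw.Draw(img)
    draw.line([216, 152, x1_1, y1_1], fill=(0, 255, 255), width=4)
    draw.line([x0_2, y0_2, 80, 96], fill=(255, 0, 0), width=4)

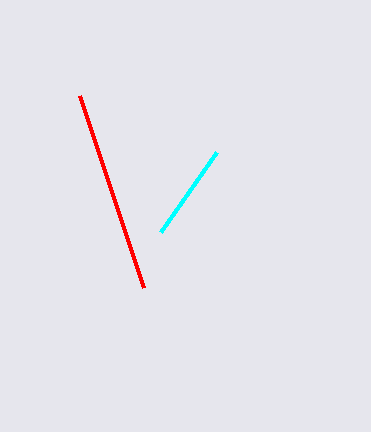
x1_1 = 160; y1_1 = 232; x0_2 = 144; y0_2 = 288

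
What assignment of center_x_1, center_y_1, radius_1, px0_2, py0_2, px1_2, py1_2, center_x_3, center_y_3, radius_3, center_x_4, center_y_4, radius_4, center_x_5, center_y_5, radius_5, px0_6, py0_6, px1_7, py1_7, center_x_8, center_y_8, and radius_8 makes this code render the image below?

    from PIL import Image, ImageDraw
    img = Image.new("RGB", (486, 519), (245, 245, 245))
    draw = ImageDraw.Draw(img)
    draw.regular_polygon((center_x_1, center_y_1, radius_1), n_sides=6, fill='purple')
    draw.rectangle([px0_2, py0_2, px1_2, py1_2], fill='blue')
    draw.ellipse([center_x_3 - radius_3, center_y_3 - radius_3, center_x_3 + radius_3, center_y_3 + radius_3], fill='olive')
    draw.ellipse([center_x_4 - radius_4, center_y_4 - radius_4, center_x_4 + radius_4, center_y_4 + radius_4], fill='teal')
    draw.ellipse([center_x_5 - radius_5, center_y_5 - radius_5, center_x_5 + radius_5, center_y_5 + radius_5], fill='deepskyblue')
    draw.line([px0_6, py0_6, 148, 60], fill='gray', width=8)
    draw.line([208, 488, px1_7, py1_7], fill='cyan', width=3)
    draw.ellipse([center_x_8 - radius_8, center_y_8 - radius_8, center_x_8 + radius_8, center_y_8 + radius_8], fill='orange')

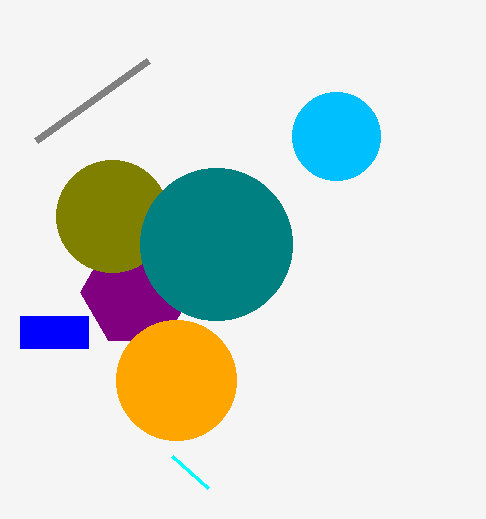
center_x_1 = 136; center_y_1 = 292; radius_1 = 56; px0_2 = 20; py0_2 = 316; px1_2 = 88; py1_2 = 348; center_x_3 = 112; center_y_3 = 216; radius_3 = 56; center_x_4 = 216; center_y_4 = 244; radius_4 = 76; center_x_5 = 336; center_y_5 = 136; radius_5 = 44; px0_6 = 36; py0_6 = 140; px1_7 = 172; py1_7 = 456; center_x_8 = 176; center_y_8 = 380; radius_8 = 60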